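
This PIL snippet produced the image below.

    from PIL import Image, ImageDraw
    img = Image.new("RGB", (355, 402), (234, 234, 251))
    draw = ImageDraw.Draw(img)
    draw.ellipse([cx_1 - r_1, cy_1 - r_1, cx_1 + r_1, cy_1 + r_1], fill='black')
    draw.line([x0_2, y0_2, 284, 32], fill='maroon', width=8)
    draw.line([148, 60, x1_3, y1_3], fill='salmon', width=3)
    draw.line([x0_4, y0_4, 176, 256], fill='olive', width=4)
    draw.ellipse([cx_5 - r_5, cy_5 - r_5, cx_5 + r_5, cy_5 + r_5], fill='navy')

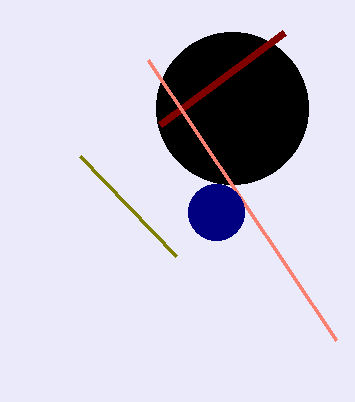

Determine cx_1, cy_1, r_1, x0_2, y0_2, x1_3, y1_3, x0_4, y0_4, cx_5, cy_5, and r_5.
cx_1 = 232, cy_1 = 108, r_1 = 76, x0_2 = 160, y0_2 = 124, x1_3 = 336, y1_3 = 340, x0_4 = 80, y0_4 = 156, cx_5 = 216, cy_5 = 212, r_5 = 28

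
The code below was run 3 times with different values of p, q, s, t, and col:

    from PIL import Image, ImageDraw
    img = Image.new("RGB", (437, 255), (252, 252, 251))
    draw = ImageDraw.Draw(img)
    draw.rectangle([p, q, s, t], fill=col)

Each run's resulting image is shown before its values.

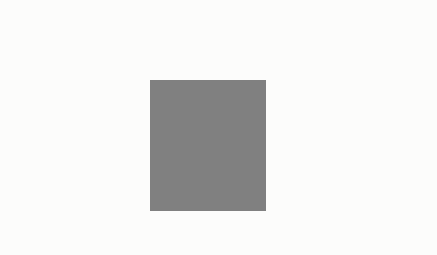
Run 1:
p = 150; q = 80; s = 265; t = 210; col = 'gray'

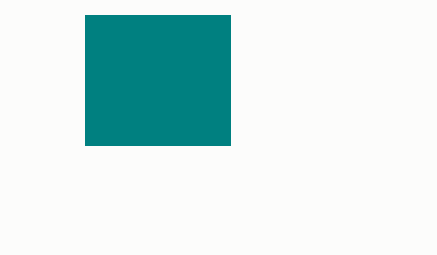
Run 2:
p = 85
q = 15
s = 230
t = 145
col = 'teal'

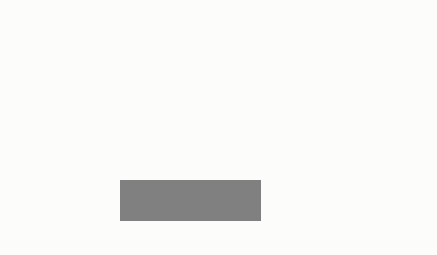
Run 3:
p = 120, q = 180, s = 260, t = 220, col = 'gray'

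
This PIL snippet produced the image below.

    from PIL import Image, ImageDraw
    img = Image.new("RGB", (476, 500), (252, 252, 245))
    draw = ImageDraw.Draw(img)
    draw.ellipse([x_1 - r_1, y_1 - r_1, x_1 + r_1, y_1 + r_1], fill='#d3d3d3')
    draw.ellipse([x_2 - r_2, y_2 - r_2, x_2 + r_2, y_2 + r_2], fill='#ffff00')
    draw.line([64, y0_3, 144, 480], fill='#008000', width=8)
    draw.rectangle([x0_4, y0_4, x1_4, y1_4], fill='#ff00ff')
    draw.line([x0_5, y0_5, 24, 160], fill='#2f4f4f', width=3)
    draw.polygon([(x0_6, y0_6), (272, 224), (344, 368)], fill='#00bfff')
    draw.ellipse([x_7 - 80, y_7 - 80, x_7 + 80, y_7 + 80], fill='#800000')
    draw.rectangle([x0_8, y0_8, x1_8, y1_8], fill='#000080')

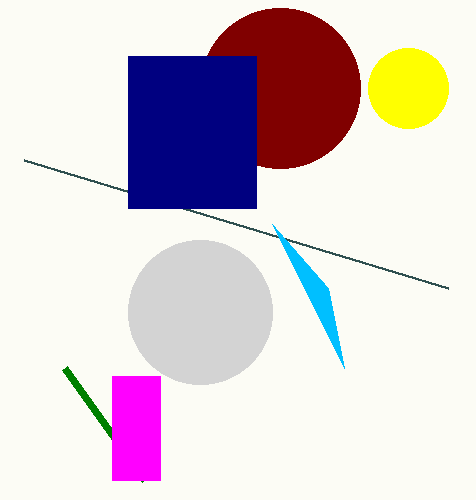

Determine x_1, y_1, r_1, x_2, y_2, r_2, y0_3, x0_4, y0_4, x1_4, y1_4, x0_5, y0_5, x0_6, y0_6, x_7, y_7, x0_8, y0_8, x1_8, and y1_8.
x_1 = 200; y_1 = 312; r_1 = 72; x_2 = 408; y_2 = 88; r_2 = 40; y0_3 = 368; x0_4 = 112; y0_4 = 376; x1_4 = 160; y1_4 = 480; x0_5 = 448; y0_5 = 288; x0_6 = 328; y0_6 = 288; x_7 = 280; y_7 = 88; x0_8 = 128; y0_8 = 56; x1_8 = 256; y1_8 = 208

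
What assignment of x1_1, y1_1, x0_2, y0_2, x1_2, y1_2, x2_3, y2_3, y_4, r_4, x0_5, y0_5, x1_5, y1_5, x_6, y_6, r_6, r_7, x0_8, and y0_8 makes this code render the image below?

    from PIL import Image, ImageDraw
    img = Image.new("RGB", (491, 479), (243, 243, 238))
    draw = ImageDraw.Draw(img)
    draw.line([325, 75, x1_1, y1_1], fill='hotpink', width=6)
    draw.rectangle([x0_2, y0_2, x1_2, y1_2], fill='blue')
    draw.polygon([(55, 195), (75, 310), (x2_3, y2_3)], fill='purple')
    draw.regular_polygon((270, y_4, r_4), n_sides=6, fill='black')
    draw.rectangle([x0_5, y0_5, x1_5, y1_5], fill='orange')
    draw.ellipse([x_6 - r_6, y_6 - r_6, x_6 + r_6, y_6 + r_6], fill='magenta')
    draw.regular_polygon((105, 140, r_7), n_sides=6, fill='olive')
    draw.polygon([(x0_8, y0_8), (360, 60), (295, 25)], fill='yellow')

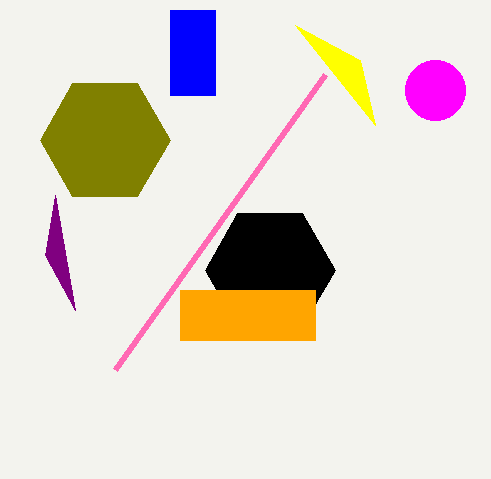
x1_1 = 115, y1_1 = 370, x0_2 = 170, y0_2 = 10, x1_2 = 215, y1_2 = 95, x2_3 = 45, y2_3 = 255, y_4 = 270, r_4 = 65, x0_5 = 180, y0_5 = 290, x1_5 = 315, y1_5 = 340, x_6 = 435, y_6 = 90, r_6 = 30, r_7 = 65, x0_8 = 375, y0_8 = 125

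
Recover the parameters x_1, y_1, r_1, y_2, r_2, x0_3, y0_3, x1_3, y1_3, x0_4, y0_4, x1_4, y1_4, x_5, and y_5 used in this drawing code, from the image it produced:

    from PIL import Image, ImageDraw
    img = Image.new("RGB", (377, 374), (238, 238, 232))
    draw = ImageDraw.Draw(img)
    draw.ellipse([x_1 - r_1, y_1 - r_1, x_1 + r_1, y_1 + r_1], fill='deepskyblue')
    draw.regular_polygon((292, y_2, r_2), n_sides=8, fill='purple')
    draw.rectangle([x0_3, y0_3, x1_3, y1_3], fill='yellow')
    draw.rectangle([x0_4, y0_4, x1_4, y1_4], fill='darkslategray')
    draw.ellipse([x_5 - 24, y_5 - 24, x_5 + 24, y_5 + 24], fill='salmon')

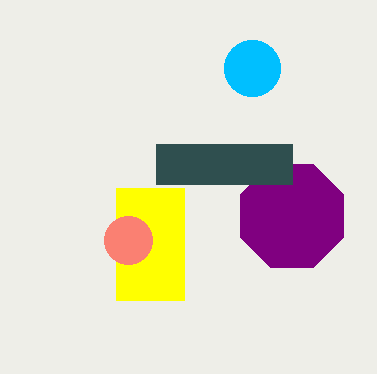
x_1 = 252
y_1 = 68
r_1 = 28
y_2 = 216
r_2 = 56
x0_3 = 116
y0_3 = 188
x1_3 = 184
y1_3 = 300
x0_4 = 156
y0_4 = 144
x1_4 = 292
y1_4 = 184
x_5 = 128
y_5 = 240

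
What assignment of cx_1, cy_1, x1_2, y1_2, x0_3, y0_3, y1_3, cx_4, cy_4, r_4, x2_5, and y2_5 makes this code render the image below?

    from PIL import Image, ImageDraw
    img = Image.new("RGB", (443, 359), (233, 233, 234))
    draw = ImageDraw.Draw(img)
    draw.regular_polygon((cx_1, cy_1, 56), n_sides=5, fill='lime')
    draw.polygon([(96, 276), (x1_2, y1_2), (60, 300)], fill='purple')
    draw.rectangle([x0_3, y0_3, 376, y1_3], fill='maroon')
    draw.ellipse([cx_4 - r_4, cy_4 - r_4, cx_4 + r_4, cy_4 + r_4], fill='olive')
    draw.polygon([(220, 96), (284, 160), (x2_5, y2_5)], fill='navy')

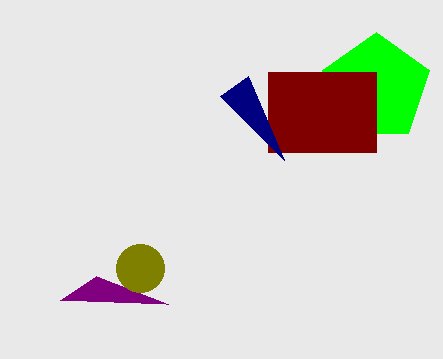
cx_1 = 376
cy_1 = 88
x1_2 = 168
y1_2 = 304
x0_3 = 268
y0_3 = 72
y1_3 = 152
cx_4 = 140
cy_4 = 268
r_4 = 24
x2_5 = 248
y2_5 = 76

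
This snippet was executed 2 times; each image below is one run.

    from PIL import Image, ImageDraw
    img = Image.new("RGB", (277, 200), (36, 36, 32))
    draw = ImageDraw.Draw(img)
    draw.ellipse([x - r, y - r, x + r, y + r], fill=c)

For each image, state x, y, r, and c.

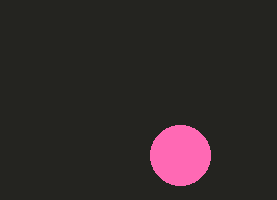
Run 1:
x = 180; y = 155; r = 30; c = 'hotpink'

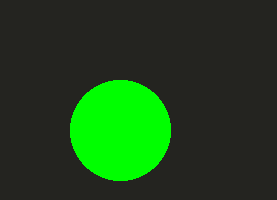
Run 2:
x = 120; y = 130; r = 50; c = 'lime'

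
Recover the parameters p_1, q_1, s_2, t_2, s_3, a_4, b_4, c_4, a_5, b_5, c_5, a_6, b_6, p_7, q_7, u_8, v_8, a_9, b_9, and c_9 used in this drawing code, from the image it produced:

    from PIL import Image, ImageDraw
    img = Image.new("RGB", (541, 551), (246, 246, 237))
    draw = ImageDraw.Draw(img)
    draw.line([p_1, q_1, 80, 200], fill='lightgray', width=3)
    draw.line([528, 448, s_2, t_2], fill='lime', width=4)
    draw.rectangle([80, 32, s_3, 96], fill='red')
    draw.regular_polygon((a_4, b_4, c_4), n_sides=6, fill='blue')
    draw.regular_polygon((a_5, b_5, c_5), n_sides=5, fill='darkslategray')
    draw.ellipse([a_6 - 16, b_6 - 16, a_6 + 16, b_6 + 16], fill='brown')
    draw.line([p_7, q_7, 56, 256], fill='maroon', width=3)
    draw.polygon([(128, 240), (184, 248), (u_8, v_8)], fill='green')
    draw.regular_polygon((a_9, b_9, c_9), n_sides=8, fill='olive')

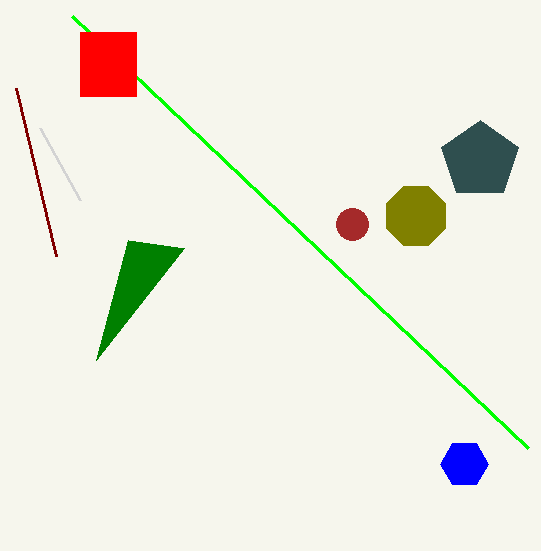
p_1 = 40; q_1 = 128; s_2 = 72; t_2 = 16; s_3 = 136; a_4 = 464; b_4 = 464; c_4 = 24; a_5 = 480; b_5 = 160; c_5 = 40; a_6 = 352; b_6 = 224; p_7 = 16; q_7 = 88; u_8 = 96; v_8 = 360; a_9 = 416; b_9 = 216; c_9 = 32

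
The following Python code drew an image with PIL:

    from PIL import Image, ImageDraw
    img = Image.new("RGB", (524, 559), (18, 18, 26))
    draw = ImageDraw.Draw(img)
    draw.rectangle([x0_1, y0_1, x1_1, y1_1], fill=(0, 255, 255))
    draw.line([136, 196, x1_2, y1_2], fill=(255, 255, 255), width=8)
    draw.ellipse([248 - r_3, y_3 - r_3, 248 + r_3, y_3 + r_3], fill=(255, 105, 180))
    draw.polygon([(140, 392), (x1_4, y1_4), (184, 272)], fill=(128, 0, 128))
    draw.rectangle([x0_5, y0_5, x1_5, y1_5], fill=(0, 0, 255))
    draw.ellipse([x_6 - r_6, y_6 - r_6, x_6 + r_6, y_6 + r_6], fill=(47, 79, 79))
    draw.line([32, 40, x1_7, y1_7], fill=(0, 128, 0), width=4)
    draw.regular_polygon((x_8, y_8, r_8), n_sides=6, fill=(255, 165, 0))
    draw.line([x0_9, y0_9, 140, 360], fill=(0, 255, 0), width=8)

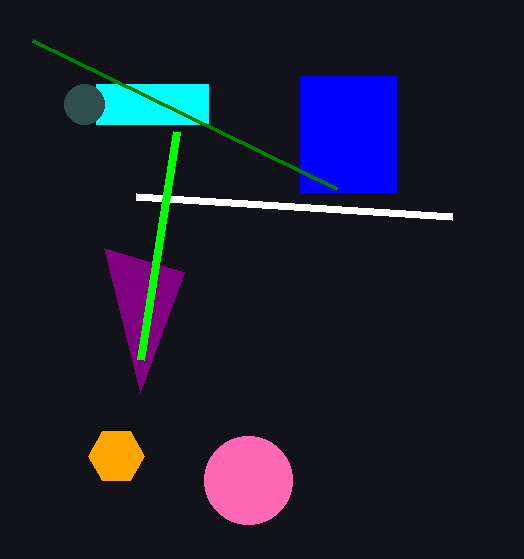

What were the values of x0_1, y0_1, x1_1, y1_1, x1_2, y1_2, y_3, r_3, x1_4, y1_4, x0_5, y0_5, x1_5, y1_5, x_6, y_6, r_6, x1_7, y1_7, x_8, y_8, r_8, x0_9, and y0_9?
x0_1 = 96, y0_1 = 84, x1_1 = 208, y1_1 = 124, x1_2 = 452, y1_2 = 216, y_3 = 480, r_3 = 44, x1_4 = 104, y1_4 = 248, x0_5 = 300, y0_5 = 76, x1_5 = 396, y1_5 = 192, x_6 = 84, y_6 = 104, r_6 = 20, x1_7 = 336, y1_7 = 188, x_8 = 116, y_8 = 456, r_8 = 28, x0_9 = 176, y0_9 = 132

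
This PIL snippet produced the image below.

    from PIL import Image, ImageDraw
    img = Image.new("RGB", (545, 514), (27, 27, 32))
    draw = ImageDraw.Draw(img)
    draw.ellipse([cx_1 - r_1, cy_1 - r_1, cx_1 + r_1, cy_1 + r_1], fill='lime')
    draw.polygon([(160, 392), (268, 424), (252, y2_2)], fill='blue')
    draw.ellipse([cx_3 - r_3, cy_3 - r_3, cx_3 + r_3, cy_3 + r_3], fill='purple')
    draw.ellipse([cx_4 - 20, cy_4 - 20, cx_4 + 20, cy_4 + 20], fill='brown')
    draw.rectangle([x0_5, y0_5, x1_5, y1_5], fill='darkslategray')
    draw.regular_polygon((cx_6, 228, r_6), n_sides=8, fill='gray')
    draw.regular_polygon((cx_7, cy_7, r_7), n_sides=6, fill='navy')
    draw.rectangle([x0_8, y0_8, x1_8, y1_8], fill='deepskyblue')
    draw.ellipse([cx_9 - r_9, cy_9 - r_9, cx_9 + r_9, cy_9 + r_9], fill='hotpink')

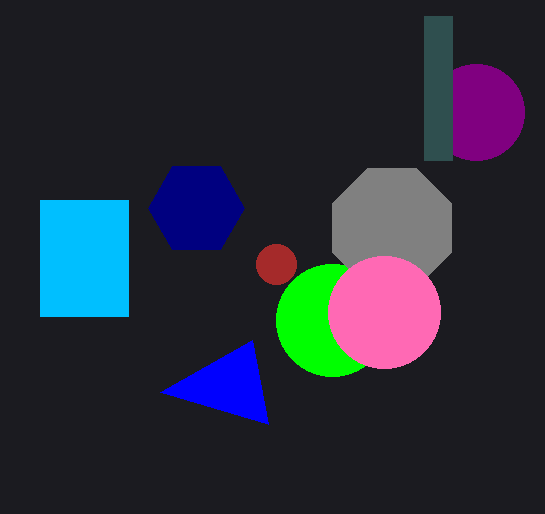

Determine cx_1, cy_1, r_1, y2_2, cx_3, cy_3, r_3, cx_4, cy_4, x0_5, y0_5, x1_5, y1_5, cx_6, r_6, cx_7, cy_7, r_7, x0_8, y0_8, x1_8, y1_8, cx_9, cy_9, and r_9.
cx_1 = 332
cy_1 = 320
r_1 = 56
y2_2 = 340
cx_3 = 476
cy_3 = 112
r_3 = 48
cx_4 = 276
cy_4 = 264
x0_5 = 424
y0_5 = 16
x1_5 = 452
y1_5 = 160
cx_6 = 392
r_6 = 64
cx_7 = 196
cy_7 = 208
r_7 = 48
x0_8 = 40
y0_8 = 200
x1_8 = 128
y1_8 = 316
cx_9 = 384
cy_9 = 312
r_9 = 56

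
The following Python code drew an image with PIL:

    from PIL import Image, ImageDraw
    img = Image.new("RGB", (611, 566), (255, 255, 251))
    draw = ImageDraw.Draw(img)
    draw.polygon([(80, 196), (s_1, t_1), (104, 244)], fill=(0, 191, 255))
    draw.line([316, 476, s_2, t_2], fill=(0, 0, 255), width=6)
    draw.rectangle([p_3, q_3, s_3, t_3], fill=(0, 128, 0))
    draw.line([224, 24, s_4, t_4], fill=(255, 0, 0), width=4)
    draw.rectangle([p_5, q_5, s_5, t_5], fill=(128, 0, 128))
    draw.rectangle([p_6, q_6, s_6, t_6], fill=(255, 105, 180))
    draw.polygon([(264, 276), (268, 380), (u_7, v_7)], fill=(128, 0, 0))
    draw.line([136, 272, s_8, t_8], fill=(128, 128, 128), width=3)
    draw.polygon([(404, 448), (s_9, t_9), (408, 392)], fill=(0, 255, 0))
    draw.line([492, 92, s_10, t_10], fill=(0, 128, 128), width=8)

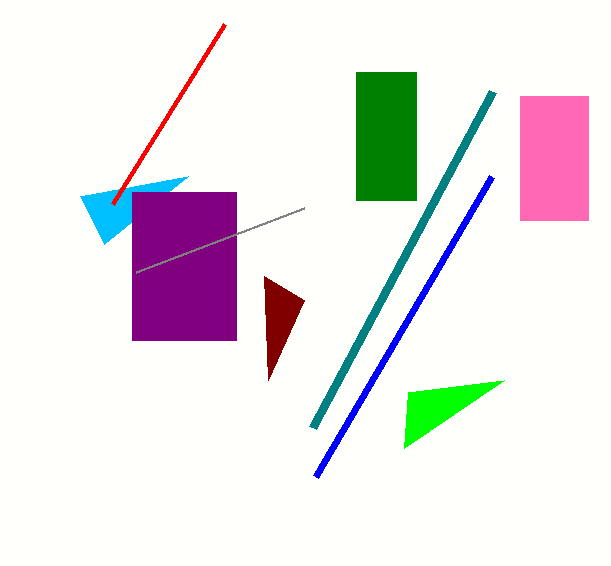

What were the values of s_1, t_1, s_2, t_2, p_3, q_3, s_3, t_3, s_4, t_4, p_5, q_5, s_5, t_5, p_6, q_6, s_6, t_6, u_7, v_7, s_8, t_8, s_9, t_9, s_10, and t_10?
s_1 = 188; t_1 = 176; s_2 = 492; t_2 = 176; p_3 = 356; q_3 = 72; s_3 = 416; t_3 = 200; s_4 = 112; t_4 = 204; p_5 = 132; q_5 = 192; s_5 = 236; t_5 = 340; p_6 = 520; q_6 = 96; s_6 = 588; t_6 = 220; u_7 = 304; v_7 = 300; s_8 = 304; t_8 = 208; s_9 = 504; t_9 = 380; s_10 = 312; t_10 = 428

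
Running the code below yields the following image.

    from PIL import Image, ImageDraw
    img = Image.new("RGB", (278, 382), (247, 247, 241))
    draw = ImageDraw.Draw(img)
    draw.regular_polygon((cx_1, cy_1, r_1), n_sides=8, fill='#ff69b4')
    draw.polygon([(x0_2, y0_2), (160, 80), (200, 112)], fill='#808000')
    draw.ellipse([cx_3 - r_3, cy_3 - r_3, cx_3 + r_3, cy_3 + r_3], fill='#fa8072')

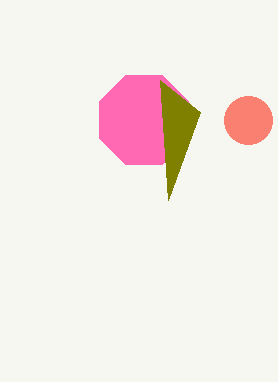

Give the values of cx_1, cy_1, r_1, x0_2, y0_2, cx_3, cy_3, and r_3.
cx_1 = 144
cy_1 = 120
r_1 = 48
x0_2 = 168
y0_2 = 200
cx_3 = 248
cy_3 = 120
r_3 = 24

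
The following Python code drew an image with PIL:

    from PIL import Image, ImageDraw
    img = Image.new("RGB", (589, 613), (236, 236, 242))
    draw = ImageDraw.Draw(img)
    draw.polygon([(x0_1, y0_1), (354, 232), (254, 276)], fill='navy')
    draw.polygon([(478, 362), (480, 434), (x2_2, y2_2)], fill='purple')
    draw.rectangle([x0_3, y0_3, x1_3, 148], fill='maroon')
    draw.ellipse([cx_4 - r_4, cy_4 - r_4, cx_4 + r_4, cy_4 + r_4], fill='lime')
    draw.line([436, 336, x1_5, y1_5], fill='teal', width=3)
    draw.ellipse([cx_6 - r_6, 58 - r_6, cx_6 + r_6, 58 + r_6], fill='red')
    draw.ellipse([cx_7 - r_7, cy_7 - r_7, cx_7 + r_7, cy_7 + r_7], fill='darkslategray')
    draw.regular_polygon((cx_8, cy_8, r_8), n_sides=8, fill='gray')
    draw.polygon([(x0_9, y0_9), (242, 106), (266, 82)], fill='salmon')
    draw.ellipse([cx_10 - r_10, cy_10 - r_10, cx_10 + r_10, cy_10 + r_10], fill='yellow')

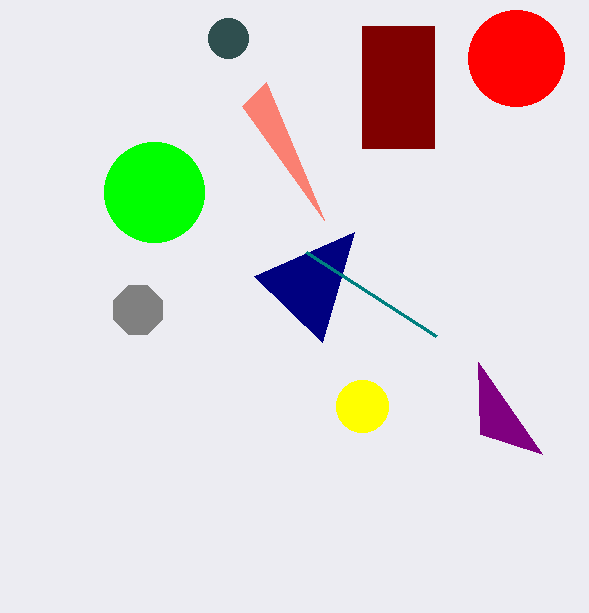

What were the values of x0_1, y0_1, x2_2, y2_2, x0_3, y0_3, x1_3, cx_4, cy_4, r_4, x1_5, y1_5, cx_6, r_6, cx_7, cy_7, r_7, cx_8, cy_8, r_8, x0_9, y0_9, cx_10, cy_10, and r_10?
x0_1 = 322
y0_1 = 342
x2_2 = 542
y2_2 = 454
x0_3 = 362
y0_3 = 26
x1_3 = 434
cx_4 = 154
cy_4 = 192
r_4 = 50
x1_5 = 306
y1_5 = 252
cx_6 = 516
r_6 = 48
cx_7 = 228
cy_7 = 38
r_7 = 20
cx_8 = 138
cy_8 = 310
r_8 = 26
x0_9 = 324
y0_9 = 220
cx_10 = 362
cy_10 = 406
r_10 = 26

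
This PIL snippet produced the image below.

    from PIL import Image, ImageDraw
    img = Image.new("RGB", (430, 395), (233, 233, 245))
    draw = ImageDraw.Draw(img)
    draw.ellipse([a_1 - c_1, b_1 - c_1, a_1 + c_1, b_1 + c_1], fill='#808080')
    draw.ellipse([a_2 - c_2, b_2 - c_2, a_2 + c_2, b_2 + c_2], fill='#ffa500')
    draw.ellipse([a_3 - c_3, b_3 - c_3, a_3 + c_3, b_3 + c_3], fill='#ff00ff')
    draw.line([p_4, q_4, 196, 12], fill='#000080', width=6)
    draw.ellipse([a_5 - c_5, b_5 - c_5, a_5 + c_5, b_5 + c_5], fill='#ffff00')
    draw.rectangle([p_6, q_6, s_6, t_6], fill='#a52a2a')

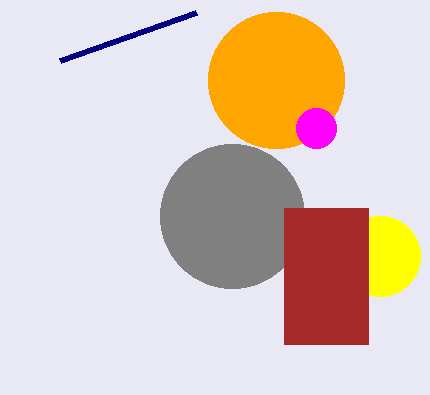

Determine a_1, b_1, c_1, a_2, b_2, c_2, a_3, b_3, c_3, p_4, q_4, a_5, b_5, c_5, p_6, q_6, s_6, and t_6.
a_1 = 232
b_1 = 216
c_1 = 72
a_2 = 276
b_2 = 80
c_2 = 68
a_3 = 316
b_3 = 128
c_3 = 20
p_4 = 60
q_4 = 60
a_5 = 380
b_5 = 256
c_5 = 40
p_6 = 284
q_6 = 208
s_6 = 368
t_6 = 344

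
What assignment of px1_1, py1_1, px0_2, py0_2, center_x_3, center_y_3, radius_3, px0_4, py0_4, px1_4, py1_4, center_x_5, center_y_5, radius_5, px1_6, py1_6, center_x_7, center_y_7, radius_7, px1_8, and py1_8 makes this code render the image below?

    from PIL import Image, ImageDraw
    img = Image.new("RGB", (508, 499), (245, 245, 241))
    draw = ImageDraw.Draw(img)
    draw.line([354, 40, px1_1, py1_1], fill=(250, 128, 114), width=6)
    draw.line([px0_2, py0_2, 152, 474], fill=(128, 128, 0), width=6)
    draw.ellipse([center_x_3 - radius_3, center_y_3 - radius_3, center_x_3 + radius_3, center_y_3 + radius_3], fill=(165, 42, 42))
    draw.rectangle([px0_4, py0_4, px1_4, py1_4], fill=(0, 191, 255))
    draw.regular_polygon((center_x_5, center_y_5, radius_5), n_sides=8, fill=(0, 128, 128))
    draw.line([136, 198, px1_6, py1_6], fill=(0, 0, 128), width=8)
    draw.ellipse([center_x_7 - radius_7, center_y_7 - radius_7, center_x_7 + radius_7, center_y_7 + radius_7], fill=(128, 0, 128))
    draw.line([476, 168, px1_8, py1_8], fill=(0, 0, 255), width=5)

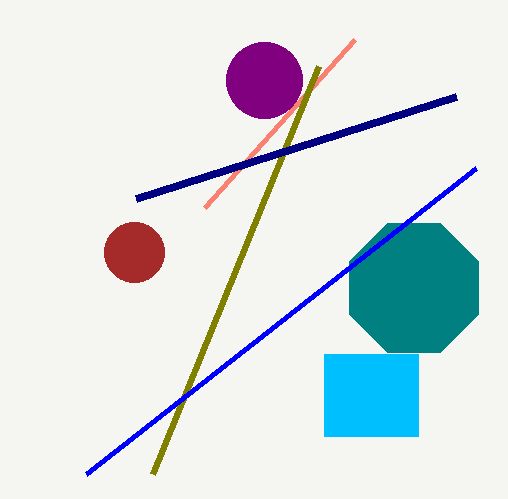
px1_1 = 204, py1_1 = 208, px0_2 = 318, py0_2 = 66, center_x_3 = 134, center_y_3 = 252, radius_3 = 30, px0_4 = 324, py0_4 = 354, px1_4 = 418, py1_4 = 436, center_x_5 = 414, center_y_5 = 288, radius_5 = 70, px1_6 = 456, py1_6 = 96, center_x_7 = 264, center_y_7 = 80, radius_7 = 38, px1_8 = 86, py1_8 = 474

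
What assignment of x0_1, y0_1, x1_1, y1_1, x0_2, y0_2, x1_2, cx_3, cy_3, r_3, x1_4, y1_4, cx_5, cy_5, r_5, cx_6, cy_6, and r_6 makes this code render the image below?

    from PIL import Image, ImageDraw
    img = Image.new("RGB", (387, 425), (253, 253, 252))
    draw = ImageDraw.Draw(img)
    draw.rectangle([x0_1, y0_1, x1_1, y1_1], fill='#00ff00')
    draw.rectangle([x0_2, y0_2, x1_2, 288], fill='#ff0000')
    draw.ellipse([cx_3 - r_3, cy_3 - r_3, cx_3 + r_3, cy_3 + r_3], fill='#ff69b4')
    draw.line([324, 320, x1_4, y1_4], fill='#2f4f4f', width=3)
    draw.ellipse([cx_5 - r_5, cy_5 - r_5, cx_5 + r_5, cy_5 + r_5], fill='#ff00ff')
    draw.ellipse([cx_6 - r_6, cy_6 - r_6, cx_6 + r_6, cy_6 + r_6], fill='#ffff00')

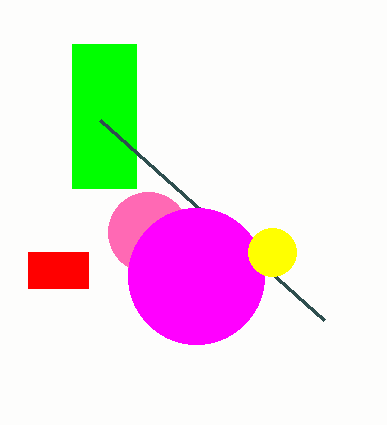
x0_1 = 72; y0_1 = 44; x1_1 = 136; y1_1 = 188; x0_2 = 28; y0_2 = 252; x1_2 = 88; cx_3 = 148; cy_3 = 232; r_3 = 40; x1_4 = 100; y1_4 = 120; cx_5 = 196; cy_5 = 276; r_5 = 68; cx_6 = 272; cy_6 = 252; r_6 = 24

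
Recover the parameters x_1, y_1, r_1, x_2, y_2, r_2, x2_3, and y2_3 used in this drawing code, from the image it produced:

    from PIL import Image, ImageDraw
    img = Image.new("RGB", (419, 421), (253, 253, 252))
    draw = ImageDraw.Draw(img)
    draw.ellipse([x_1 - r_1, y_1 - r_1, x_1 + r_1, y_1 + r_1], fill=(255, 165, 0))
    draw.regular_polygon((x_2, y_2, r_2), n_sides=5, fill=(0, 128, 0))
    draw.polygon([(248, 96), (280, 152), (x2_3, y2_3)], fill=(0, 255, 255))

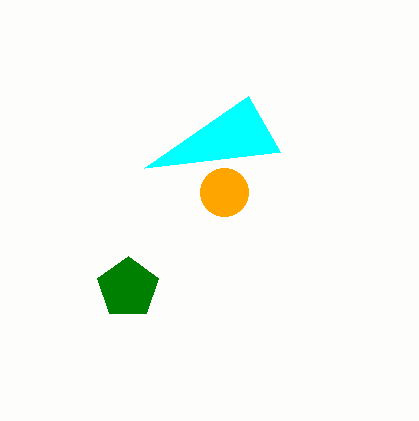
x_1 = 224
y_1 = 192
r_1 = 24
x_2 = 128
y_2 = 288
r_2 = 32
x2_3 = 144
y2_3 = 168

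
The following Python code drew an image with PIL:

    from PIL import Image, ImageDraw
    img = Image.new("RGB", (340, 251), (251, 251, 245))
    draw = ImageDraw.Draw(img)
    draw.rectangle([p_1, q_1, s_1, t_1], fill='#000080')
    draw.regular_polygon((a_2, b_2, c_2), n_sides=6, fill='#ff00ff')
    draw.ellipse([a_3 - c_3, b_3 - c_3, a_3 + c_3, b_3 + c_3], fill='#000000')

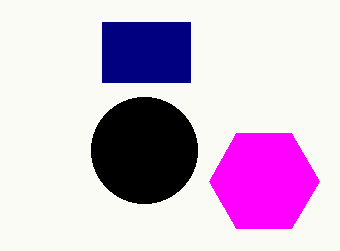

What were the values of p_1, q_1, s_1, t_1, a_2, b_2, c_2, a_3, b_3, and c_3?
p_1 = 102, q_1 = 22, s_1 = 190, t_1 = 82, a_2 = 264, b_2 = 181, c_2 = 55, a_3 = 144, b_3 = 150, c_3 = 53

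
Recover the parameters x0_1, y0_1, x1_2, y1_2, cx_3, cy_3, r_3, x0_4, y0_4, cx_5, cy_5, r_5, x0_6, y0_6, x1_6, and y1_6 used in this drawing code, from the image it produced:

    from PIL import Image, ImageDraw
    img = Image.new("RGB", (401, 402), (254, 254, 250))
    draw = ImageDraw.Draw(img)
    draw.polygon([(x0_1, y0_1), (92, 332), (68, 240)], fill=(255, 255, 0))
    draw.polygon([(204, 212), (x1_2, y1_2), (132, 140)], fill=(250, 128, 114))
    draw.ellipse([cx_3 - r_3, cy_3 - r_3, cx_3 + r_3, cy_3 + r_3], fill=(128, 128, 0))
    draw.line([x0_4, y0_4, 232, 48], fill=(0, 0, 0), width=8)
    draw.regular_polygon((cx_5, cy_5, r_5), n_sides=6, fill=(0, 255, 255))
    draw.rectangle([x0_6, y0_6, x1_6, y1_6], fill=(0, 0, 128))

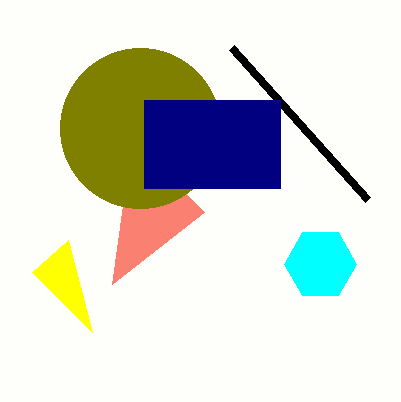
x0_1 = 32; y0_1 = 272; x1_2 = 112; y1_2 = 284; cx_3 = 140; cy_3 = 128; r_3 = 80; x0_4 = 368; y0_4 = 200; cx_5 = 320; cy_5 = 264; r_5 = 36; x0_6 = 144; y0_6 = 100; x1_6 = 280; y1_6 = 188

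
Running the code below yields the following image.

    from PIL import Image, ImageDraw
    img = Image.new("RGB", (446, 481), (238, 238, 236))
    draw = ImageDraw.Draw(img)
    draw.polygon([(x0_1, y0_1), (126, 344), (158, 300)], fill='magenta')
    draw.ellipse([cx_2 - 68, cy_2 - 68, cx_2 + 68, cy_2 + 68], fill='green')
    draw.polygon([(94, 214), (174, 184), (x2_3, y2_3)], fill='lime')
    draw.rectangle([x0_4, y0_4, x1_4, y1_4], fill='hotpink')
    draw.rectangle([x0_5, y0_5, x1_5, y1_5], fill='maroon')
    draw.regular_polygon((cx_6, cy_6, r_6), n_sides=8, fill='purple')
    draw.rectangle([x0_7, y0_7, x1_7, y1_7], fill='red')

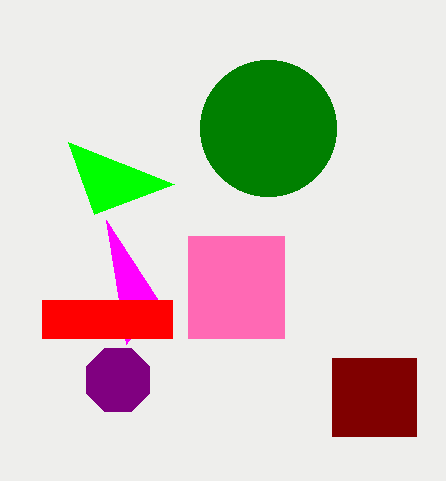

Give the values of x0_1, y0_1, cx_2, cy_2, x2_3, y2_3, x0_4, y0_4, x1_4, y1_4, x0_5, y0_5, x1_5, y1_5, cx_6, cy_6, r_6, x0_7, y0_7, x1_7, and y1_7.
x0_1 = 106, y0_1 = 220, cx_2 = 268, cy_2 = 128, x2_3 = 68, y2_3 = 142, x0_4 = 188, y0_4 = 236, x1_4 = 284, y1_4 = 338, x0_5 = 332, y0_5 = 358, x1_5 = 416, y1_5 = 436, cx_6 = 118, cy_6 = 380, r_6 = 34, x0_7 = 42, y0_7 = 300, x1_7 = 172, y1_7 = 338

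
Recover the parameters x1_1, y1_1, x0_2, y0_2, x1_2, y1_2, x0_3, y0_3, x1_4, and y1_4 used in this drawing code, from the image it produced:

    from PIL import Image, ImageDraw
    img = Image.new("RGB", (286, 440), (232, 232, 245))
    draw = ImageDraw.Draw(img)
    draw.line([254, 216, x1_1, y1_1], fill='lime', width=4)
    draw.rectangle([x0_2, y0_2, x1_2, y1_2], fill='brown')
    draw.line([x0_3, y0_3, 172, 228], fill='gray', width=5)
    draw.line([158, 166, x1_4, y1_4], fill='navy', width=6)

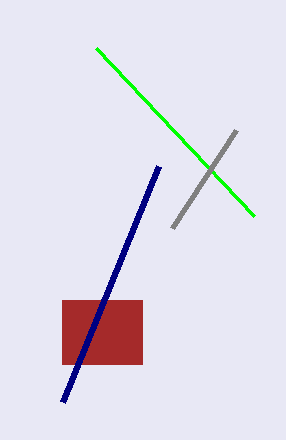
x1_1 = 96, y1_1 = 48, x0_2 = 62, y0_2 = 300, x1_2 = 142, y1_2 = 364, x0_3 = 236, y0_3 = 130, x1_4 = 62, y1_4 = 402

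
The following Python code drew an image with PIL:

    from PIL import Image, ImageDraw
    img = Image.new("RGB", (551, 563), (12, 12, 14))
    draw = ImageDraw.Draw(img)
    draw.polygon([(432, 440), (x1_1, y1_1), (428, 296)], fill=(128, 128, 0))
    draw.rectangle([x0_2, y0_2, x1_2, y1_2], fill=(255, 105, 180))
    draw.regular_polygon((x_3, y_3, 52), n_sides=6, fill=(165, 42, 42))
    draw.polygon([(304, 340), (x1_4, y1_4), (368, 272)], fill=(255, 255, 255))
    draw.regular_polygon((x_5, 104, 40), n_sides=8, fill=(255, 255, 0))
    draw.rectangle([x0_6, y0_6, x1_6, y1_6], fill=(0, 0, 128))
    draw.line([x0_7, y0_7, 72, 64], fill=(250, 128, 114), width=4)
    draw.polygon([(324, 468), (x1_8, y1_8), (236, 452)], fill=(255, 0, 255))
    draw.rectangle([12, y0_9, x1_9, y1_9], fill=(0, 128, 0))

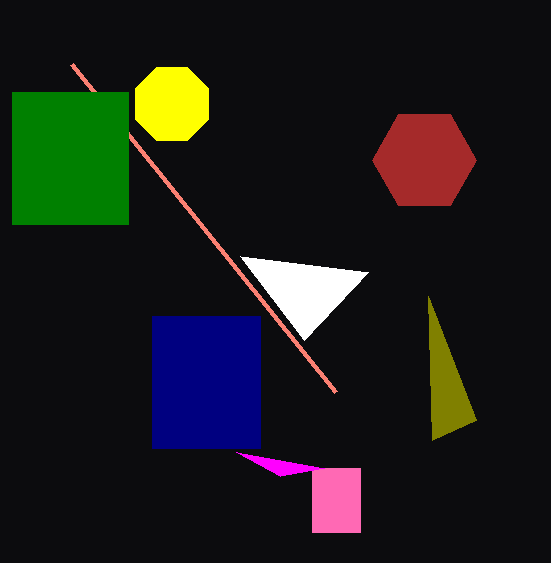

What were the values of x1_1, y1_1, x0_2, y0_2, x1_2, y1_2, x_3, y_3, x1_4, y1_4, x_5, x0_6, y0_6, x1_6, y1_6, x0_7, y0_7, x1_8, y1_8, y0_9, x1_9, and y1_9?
x1_1 = 476
y1_1 = 420
x0_2 = 312
y0_2 = 468
x1_2 = 360
y1_2 = 532
x_3 = 424
y_3 = 160
x1_4 = 240
y1_4 = 256
x_5 = 172
x0_6 = 152
y0_6 = 316
x1_6 = 260
y1_6 = 448
x0_7 = 336
y0_7 = 392
x1_8 = 280
y1_8 = 476
y0_9 = 92
x1_9 = 128
y1_9 = 224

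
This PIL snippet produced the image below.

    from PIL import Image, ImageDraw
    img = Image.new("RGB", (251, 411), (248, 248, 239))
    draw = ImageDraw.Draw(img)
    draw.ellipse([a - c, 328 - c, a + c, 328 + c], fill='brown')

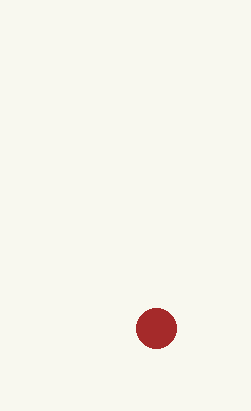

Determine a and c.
a = 156, c = 20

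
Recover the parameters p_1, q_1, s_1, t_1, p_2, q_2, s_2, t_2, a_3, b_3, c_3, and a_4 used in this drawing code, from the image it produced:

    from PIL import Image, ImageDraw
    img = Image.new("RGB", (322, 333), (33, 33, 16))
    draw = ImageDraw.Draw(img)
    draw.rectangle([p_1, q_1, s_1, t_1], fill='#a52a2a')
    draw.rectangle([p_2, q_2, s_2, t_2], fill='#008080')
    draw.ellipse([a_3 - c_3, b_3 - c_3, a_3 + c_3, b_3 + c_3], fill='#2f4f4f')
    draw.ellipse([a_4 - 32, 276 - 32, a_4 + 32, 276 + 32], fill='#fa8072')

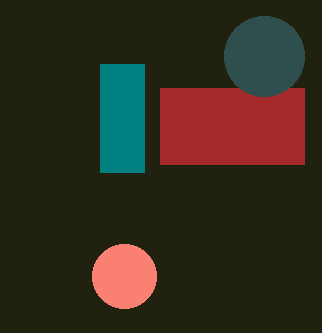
p_1 = 160; q_1 = 88; s_1 = 304; t_1 = 164; p_2 = 100; q_2 = 64; s_2 = 144; t_2 = 172; a_3 = 264; b_3 = 56; c_3 = 40; a_4 = 124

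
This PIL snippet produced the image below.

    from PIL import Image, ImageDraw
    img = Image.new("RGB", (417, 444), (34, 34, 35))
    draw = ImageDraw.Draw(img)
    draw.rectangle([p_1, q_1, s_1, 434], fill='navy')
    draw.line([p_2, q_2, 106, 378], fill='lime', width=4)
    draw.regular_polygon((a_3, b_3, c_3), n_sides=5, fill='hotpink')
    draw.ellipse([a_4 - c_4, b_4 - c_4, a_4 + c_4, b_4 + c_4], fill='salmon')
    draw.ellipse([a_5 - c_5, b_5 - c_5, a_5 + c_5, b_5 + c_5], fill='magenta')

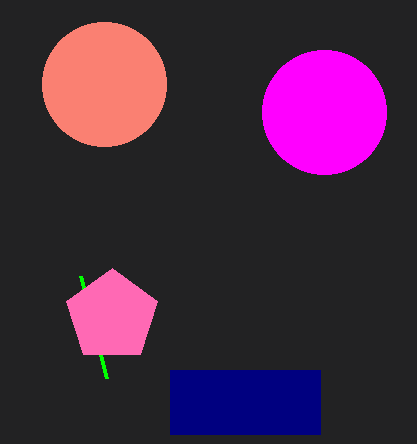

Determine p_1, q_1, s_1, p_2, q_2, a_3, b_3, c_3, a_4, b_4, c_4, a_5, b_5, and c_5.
p_1 = 170; q_1 = 370; s_1 = 320; p_2 = 80; q_2 = 276; a_3 = 112; b_3 = 316; c_3 = 48; a_4 = 104; b_4 = 84; c_4 = 62; a_5 = 324; b_5 = 112; c_5 = 62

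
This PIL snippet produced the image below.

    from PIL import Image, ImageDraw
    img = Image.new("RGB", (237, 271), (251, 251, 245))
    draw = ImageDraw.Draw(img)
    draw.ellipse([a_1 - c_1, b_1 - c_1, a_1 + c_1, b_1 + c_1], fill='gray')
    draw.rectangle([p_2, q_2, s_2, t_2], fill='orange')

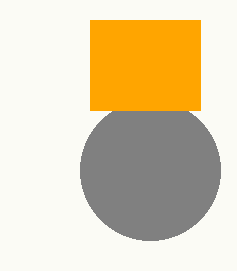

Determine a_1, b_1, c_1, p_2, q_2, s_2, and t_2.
a_1 = 150
b_1 = 170
c_1 = 70
p_2 = 90
q_2 = 20
s_2 = 200
t_2 = 110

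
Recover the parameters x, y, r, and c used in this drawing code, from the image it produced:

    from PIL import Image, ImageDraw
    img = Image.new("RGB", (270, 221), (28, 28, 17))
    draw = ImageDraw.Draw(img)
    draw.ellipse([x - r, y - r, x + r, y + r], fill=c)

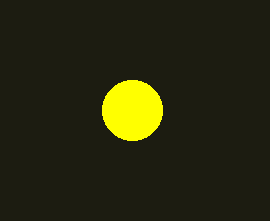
x = 132; y = 110; r = 30; c = 'yellow'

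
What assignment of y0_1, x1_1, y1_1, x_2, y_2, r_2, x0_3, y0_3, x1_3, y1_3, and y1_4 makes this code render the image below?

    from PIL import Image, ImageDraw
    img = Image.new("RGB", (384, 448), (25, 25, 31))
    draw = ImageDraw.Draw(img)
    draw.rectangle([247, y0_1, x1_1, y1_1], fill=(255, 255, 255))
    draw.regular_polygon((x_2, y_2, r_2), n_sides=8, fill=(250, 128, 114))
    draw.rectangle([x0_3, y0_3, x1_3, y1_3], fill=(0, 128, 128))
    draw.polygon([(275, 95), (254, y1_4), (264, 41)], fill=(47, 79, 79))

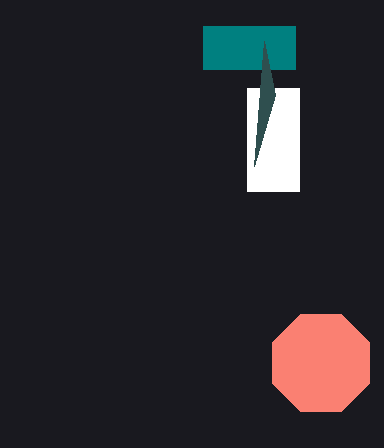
y0_1 = 88; x1_1 = 299; y1_1 = 191; x_2 = 321; y_2 = 363; r_2 = 53; x0_3 = 203; y0_3 = 26; x1_3 = 295; y1_3 = 69; y1_4 = 166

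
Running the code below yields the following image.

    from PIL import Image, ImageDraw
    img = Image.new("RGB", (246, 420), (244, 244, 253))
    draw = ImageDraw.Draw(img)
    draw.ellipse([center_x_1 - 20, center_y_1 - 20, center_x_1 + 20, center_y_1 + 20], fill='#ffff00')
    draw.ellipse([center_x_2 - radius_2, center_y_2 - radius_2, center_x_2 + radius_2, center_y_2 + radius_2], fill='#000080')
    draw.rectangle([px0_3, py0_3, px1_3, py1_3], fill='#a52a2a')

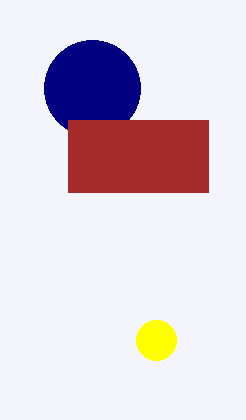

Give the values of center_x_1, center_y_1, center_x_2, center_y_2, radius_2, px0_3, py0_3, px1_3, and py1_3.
center_x_1 = 156, center_y_1 = 340, center_x_2 = 92, center_y_2 = 88, radius_2 = 48, px0_3 = 68, py0_3 = 120, px1_3 = 208, py1_3 = 192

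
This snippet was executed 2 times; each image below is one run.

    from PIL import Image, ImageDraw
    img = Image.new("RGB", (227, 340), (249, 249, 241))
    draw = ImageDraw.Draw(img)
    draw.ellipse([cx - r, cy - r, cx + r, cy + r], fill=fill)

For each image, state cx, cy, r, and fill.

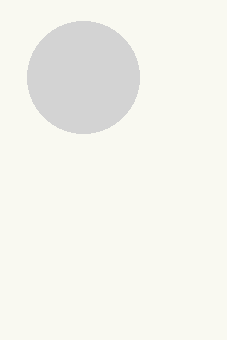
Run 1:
cx = 83; cy = 77; r = 56; fill = 'lightgray'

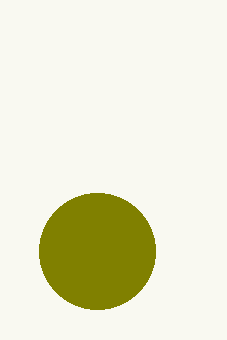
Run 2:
cx = 97; cy = 251; r = 58; fill = 'olive'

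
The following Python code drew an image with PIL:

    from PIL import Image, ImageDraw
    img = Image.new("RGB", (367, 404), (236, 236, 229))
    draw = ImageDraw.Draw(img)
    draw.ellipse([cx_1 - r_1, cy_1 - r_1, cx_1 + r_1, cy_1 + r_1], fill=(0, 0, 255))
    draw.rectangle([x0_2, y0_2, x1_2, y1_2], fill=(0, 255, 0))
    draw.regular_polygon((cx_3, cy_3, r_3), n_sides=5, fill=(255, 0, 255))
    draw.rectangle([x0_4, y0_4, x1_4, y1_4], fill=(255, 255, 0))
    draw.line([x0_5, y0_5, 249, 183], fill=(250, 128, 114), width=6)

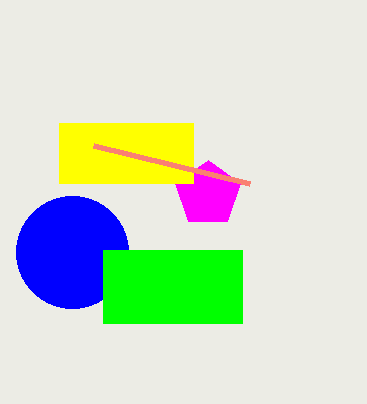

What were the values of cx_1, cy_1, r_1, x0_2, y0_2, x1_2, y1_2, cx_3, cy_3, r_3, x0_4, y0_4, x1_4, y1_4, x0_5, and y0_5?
cx_1 = 72; cy_1 = 252; r_1 = 56; x0_2 = 103; y0_2 = 250; x1_2 = 242; y1_2 = 323; cx_3 = 208; cy_3 = 194; r_3 = 34; x0_4 = 59; y0_4 = 123; x1_4 = 193; y1_4 = 183; x0_5 = 93; y0_5 = 145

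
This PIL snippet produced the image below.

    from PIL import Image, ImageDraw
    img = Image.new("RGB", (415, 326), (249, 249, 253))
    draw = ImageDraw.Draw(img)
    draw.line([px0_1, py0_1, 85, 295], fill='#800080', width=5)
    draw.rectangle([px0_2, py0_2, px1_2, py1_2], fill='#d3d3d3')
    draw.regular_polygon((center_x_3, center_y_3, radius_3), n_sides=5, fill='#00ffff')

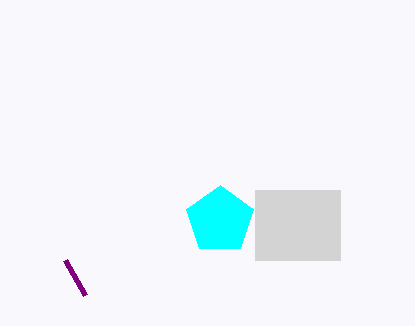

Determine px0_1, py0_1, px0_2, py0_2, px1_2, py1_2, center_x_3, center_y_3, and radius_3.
px0_1 = 65
py0_1 = 260
px0_2 = 255
py0_2 = 190
px1_2 = 340
py1_2 = 260
center_x_3 = 220
center_y_3 = 220
radius_3 = 35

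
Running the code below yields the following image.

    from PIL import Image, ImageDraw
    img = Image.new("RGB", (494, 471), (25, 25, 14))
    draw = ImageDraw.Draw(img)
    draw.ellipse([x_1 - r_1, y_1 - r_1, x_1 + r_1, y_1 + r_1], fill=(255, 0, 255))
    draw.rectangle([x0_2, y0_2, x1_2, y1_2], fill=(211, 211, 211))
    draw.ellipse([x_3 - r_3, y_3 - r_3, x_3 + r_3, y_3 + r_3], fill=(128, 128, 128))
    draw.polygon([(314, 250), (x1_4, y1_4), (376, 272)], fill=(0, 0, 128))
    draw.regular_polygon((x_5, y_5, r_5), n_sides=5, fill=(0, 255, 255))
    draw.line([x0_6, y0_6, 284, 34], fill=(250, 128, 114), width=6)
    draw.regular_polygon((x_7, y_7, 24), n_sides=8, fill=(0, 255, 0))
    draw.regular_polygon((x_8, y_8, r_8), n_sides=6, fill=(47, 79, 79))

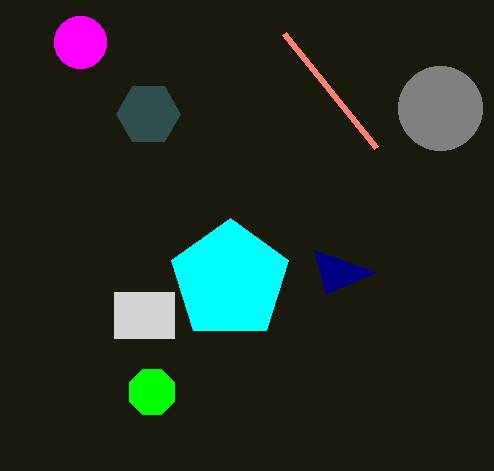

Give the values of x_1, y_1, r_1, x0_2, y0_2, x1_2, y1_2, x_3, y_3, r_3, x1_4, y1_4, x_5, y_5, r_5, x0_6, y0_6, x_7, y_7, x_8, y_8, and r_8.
x_1 = 80; y_1 = 42; r_1 = 26; x0_2 = 114; y0_2 = 292; x1_2 = 174; y1_2 = 338; x_3 = 440; y_3 = 108; r_3 = 42; x1_4 = 326; y1_4 = 294; x_5 = 230; y_5 = 280; r_5 = 62; x0_6 = 376; y0_6 = 148; x_7 = 152; y_7 = 392; x_8 = 148; y_8 = 114; r_8 = 32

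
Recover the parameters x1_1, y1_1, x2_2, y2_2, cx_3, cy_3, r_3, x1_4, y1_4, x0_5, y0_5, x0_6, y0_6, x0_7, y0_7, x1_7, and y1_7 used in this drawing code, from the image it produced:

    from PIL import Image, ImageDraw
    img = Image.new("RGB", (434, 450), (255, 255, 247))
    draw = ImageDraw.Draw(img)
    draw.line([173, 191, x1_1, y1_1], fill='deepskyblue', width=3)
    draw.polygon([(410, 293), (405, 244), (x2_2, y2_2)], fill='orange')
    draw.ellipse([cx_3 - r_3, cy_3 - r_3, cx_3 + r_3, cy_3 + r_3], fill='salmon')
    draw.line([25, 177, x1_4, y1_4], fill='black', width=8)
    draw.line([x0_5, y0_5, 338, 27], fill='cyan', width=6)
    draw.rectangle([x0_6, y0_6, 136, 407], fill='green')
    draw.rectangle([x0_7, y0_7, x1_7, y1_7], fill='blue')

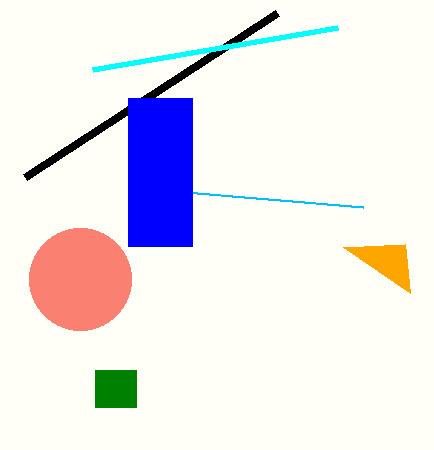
x1_1 = 363; y1_1 = 207; x2_2 = 343; y2_2 = 247; cx_3 = 80; cy_3 = 279; r_3 = 51; x1_4 = 277; y1_4 = 13; x0_5 = 93; y0_5 = 69; x0_6 = 95; y0_6 = 370; x0_7 = 128; y0_7 = 98; x1_7 = 192; y1_7 = 246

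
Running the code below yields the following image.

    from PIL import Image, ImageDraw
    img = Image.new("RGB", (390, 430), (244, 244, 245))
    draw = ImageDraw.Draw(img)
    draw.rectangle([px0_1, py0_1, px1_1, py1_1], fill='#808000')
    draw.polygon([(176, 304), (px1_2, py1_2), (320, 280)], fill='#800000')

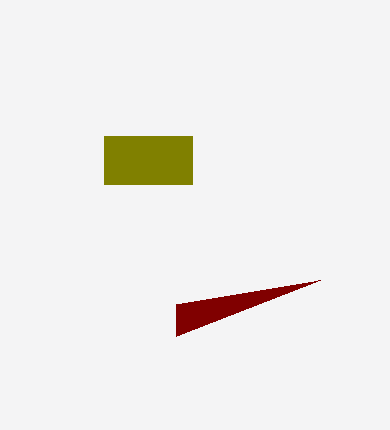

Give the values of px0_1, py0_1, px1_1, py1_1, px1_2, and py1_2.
px0_1 = 104
py0_1 = 136
px1_1 = 192
py1_1 = 184
px1_2 = 176
py1_2 = 336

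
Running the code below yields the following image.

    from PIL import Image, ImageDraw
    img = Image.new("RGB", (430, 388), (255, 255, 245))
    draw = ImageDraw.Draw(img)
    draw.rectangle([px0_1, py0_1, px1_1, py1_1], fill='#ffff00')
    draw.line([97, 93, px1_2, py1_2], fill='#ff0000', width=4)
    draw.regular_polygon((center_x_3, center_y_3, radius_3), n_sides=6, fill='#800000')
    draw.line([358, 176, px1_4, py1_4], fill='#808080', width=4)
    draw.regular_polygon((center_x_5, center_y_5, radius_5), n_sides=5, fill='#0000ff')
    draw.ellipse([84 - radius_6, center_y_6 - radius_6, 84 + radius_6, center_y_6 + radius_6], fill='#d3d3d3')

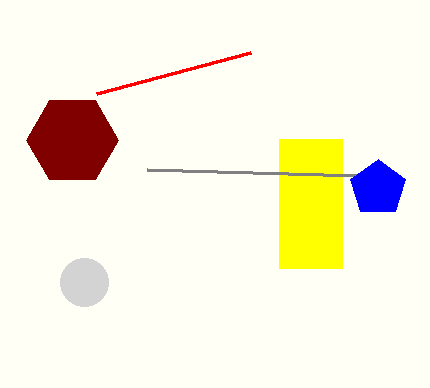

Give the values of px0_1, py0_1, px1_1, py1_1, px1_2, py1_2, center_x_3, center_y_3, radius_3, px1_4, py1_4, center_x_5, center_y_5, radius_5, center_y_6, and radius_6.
px0_1 = 279
py0_1 = 139
px1_1 = 342
py1_1 = 268
px1_2 = 251
py1_2 = 52
center_x_3 = 72
center_y_3 = 140
radius_3 = 46
px1_4 = 147
py1_4 = 170
center_x_5 = 378
center_y_5 = 188
radius_5 = 29
center_y_6 = 282
radius_6 = 24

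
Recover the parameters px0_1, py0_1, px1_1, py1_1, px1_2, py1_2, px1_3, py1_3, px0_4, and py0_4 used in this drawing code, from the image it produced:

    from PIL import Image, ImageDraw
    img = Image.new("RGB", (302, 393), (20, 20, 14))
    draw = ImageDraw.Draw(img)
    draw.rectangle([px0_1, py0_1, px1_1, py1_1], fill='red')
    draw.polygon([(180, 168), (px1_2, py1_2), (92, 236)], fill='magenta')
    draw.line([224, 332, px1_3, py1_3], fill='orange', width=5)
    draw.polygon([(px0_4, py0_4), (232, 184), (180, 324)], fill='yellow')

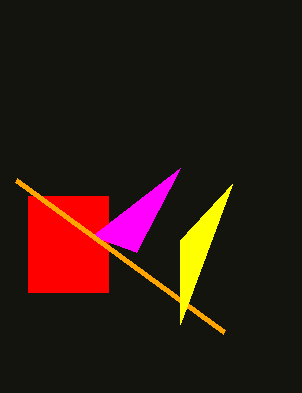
px0_1 = 28; py0_1 = 196; px1_1 = 108; py1_1 = 292; px1_2 = 136; py1_2 = 252; px1_3 = 16; py1_3 = 180; px0_4 = 180; py0_4 = 240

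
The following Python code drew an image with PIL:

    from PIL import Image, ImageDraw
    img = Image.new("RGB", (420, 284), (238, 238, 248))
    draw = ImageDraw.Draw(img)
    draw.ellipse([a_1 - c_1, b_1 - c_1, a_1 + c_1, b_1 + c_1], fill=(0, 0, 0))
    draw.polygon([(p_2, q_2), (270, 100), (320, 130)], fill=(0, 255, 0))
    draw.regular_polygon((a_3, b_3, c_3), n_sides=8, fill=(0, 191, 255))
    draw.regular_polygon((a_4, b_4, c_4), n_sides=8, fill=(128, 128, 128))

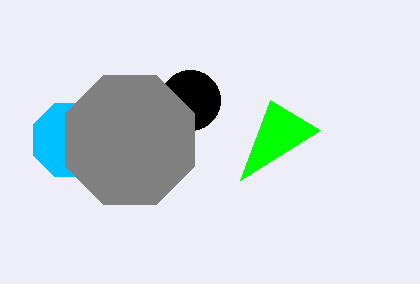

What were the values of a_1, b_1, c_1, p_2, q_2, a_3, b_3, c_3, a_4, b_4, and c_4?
a_1 = 190, b_1 = 100, c_1 = 30, p_2 = 240, q_2 = 180, a_3 = 70, b_3 = 140, c_3 = 40, a_4 = 130, b_4 = 140, c_4 = 70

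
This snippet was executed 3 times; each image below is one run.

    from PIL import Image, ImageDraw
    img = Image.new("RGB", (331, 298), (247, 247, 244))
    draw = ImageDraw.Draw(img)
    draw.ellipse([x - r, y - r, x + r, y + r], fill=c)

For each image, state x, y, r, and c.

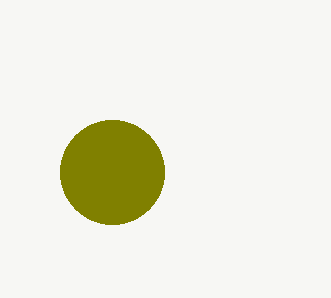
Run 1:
x = 112, y = 172, r = 52, c = 'olive'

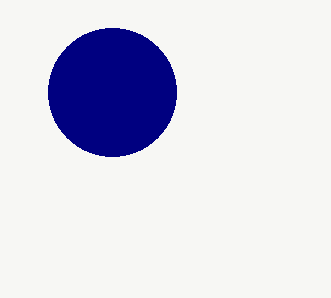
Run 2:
x = 112; y = 92; r = 64; c = 'navy'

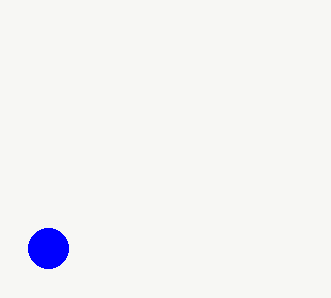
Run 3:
x = 48
y = 248
r = 20
c = 'blue'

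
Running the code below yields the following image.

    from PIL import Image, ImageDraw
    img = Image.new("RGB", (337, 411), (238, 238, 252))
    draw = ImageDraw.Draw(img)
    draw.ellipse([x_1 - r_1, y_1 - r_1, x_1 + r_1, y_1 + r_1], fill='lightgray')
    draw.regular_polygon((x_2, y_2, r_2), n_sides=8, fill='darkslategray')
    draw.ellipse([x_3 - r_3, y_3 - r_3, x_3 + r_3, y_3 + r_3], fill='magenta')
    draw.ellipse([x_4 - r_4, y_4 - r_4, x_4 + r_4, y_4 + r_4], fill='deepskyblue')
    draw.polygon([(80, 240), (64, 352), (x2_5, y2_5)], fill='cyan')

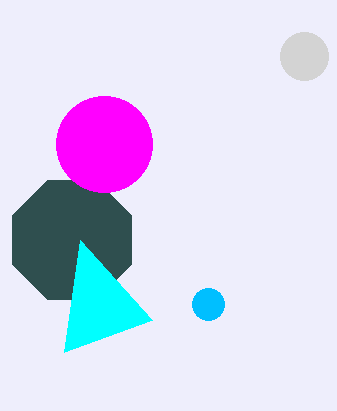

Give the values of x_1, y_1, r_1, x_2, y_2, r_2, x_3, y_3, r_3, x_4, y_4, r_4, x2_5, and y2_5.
x_1 = 304
y_1 = 56
r_1 = 24
x_2 = 72
y_2 = 240
r_2 = 64
x_3 = 104
y_3 = 144
r_3 = 48
x_4 = 208
y_4 = 304
r_4 = 16
x2_5 = 152
y2_5 = 320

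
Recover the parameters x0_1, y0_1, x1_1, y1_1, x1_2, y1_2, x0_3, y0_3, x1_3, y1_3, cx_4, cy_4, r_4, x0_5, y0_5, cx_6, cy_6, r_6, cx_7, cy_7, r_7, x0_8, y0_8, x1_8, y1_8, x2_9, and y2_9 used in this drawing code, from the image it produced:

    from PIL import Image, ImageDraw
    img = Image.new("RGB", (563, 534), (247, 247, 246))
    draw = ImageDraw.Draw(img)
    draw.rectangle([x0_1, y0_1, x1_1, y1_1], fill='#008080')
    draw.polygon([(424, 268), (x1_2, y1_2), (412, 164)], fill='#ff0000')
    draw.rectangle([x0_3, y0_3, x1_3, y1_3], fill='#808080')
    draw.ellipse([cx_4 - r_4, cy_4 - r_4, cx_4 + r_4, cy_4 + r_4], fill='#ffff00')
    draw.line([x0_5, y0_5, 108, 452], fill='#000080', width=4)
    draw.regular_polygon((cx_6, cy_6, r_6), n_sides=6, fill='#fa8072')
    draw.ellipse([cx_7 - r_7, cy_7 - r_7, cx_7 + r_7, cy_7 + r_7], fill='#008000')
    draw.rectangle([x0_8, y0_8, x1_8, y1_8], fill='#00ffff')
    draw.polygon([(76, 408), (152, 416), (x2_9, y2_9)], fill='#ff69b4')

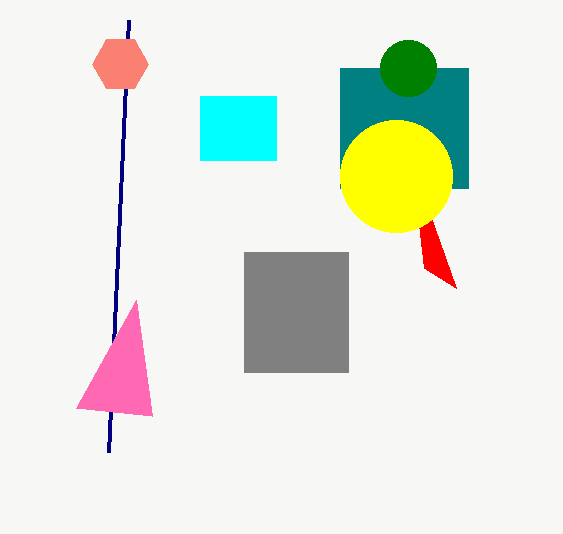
x0_1 = 340; y0_1 = 68; x1_1 = 468; y1_1 = 188; x1_2 = 456; y1_2 = 288; x0_3 = 244; y0_3 = 252; x1_3 = 348; y1_3 = 372; cx_4 = 396; cy_4 = 176; r_4 = 56; x0_5 = 128; y0_5 = 20; cx_6 = 120; cy_6 = 64; r_6 = 28; cx_7 = 408; cy_7 = 68; r_7 = 28; x0_8 = 200; y0_8 = 96; x1_8 = 276; y1_8 = 160; x2_9 = 136; y2_9 = 300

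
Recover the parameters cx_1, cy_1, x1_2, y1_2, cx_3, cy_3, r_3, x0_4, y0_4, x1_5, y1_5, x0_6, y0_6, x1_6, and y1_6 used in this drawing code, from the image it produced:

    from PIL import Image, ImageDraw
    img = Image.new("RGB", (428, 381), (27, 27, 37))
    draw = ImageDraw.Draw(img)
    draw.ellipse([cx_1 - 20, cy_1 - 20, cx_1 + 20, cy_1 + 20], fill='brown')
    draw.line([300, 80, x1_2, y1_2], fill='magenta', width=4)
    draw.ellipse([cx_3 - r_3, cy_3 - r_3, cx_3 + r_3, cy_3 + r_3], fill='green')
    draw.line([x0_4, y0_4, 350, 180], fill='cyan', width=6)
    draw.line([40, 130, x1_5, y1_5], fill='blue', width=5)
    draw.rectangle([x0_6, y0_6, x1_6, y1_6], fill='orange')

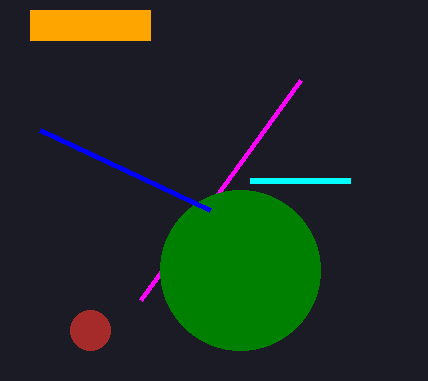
cx_1 = 90
cy_1 = 330
x1_2 = 140
y1_2 = 300
cx_3 = 240
cy_3 = 270
r_3 = 80
x0_4 = 250
y0_4 = 180
x1_5 = 210
y1_5 = 210
x0_6 = 30
y0_6 = 10
x1_6 = 150
y1_6 = 40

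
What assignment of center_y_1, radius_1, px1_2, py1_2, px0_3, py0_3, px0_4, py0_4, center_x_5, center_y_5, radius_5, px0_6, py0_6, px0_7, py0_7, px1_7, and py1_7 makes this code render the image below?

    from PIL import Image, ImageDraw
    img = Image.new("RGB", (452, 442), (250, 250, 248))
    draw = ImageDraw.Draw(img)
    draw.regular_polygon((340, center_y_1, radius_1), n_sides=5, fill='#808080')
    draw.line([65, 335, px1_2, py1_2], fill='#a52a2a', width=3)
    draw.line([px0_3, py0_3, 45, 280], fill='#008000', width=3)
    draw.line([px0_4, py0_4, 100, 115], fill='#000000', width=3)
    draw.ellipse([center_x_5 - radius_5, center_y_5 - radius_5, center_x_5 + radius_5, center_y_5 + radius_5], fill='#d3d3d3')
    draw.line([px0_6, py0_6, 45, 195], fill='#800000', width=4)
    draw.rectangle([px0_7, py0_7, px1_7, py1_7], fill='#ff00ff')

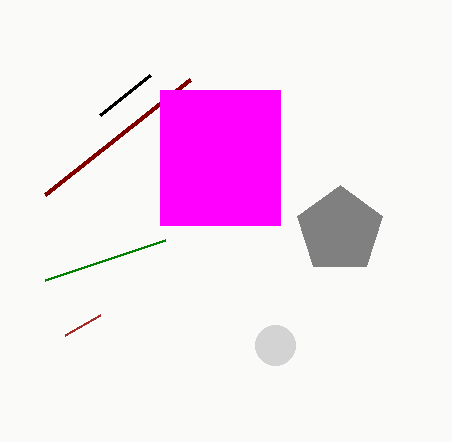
center_y_1 = 230, radius_1 = 45, px1_2 = 100, py1_2 = 315, px0_3 = 165, py0_3 = 240, px0_4 = 150, py0_4 = 75, center_x_5 = 275, center_y_5 = 345, radius_5 = 20, px0_6 = 190, py0_6 = 80, px0_7 = 160, py0_7 = 90, px1_7 = 280, py1_7 = 225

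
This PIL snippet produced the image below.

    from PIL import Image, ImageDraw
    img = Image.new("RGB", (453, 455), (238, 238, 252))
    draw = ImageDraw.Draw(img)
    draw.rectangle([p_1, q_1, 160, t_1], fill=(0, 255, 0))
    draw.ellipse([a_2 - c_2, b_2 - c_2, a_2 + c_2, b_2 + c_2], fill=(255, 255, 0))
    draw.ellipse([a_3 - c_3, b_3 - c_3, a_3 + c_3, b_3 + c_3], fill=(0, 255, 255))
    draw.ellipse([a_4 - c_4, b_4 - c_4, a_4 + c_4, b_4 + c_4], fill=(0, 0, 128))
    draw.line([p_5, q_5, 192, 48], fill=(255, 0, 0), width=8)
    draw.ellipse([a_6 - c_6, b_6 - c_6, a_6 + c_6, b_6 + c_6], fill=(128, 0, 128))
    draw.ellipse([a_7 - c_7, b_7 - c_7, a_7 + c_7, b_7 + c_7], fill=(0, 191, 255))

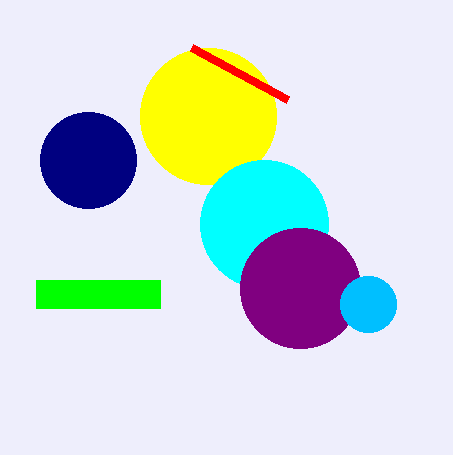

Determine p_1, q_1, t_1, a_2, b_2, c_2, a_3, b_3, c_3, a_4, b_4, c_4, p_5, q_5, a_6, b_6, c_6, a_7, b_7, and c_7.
p_1 = 36; q_1 = 280; t_1 = 308; a_2 = 208; b_2 = 116; c_2 = 68; a_3 = 264; b_3 = 224; c_3 = 64; a_4 = 88; b_4 = 160; c_4 = 48; p_5 = 288; q_5 = 100; a_6 = 300; b_6 = 288; c_6 = 60; a_7 = 368; b_7 = 304; c_7 = 28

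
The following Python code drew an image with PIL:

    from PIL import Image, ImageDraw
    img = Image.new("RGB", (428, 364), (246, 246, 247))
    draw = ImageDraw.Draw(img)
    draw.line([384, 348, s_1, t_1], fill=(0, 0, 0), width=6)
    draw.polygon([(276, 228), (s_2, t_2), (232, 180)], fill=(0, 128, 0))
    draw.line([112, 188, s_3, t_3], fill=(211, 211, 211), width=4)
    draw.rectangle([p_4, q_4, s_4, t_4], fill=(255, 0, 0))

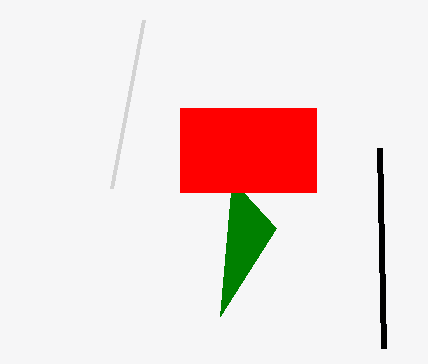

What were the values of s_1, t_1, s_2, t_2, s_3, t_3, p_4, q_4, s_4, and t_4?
s_1 = 380; t_1 = 148; s_2 = 220; t_2 = 316; s_3 = 144; t_3 = 20; p_4 = 180; q_4 = 108; s_4 = 316; t_4 = 192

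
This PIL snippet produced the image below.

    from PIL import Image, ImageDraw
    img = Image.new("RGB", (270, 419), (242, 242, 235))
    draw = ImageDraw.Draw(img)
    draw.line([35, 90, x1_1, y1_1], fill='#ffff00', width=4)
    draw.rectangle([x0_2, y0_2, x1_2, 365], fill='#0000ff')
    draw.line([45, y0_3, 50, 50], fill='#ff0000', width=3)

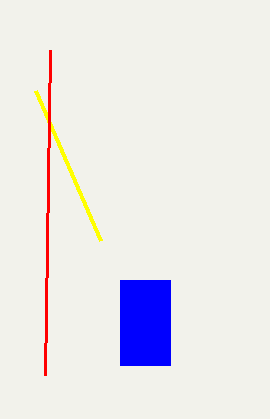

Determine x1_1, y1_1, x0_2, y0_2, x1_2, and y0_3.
x1_1 = 100
y1_1 = 240
x0_2 = 120
y0_2 = 280
x1_2 = 170
y0_3 = 375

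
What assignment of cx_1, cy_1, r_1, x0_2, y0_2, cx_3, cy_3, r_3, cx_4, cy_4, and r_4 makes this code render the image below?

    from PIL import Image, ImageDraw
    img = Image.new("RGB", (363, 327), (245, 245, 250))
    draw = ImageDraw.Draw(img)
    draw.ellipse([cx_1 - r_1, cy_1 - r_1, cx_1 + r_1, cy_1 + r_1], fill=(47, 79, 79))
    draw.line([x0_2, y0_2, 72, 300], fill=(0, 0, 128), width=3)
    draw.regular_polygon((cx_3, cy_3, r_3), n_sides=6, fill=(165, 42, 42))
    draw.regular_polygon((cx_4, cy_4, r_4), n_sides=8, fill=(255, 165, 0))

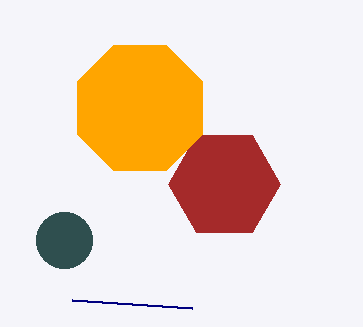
cx_1 = 64, cy_1 = 240, r_1 = 28, x0_2 = 192, y0_2 = 308, cx_3 = 224, cy_3 = 184, r_3 = 56, cx_4 = 140, cy_4 = 108, r_4 = 68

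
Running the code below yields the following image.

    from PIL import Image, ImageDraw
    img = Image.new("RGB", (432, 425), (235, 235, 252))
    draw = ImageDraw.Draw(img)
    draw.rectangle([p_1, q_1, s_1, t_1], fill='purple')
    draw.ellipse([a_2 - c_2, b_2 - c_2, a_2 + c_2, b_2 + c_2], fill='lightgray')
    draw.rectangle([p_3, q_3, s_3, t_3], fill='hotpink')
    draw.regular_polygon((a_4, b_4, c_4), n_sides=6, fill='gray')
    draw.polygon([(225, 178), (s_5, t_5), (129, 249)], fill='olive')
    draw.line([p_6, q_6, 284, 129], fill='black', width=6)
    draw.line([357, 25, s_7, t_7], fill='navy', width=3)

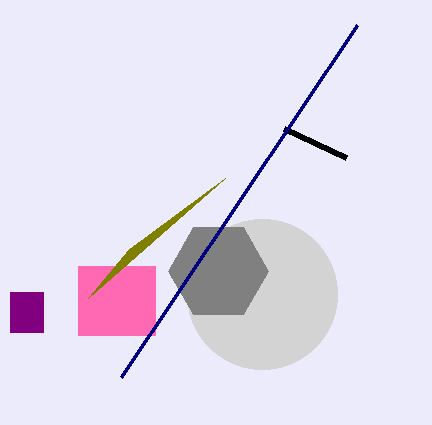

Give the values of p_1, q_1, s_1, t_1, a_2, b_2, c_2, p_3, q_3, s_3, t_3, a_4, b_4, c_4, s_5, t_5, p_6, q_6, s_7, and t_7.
p_1 = 10, q_1 = 292, s_1 = 43, t_1 = 332, a_2 = 262, b_2 = 294, c_2 = 75, p_3 = 78, q_3 = 266, s_3 = 155, t_3 = 335, a_4 = 218, b_4 = 271, c_4 = 50, s_5 = 88, t_5 = 298, p_6 = 346, q_6 = 158, s_7 = 121, t_7 = 377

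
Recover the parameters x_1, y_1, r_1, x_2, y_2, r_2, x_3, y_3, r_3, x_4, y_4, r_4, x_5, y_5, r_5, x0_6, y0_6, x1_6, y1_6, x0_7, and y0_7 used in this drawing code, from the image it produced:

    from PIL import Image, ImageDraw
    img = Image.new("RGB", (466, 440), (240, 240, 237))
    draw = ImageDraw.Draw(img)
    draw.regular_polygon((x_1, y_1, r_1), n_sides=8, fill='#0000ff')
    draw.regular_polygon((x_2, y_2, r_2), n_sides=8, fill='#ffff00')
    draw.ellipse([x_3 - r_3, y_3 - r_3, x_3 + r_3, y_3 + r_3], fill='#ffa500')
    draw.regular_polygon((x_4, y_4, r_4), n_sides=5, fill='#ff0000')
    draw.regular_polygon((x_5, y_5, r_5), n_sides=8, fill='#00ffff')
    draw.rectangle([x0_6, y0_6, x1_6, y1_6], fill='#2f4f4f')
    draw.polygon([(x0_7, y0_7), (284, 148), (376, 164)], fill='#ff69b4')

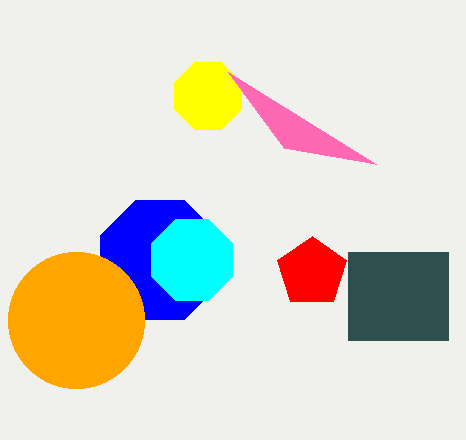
x_1 = 160
y_1 = 260
r_1 = 64
x_2 = 208
y_2 = 96
r_2 = 36
x_3 = 76
y_3 = 320
r_3 = 68
x_4 = 312
y_4 = 272
r_4 = 36
x_5 = 192
y_5 = 260
r_5 = 44
x0_6 = 348
y0_6 = 252
x1_6 = 448
y1_6 = 340
x0_7 = 228
y0_7 = 72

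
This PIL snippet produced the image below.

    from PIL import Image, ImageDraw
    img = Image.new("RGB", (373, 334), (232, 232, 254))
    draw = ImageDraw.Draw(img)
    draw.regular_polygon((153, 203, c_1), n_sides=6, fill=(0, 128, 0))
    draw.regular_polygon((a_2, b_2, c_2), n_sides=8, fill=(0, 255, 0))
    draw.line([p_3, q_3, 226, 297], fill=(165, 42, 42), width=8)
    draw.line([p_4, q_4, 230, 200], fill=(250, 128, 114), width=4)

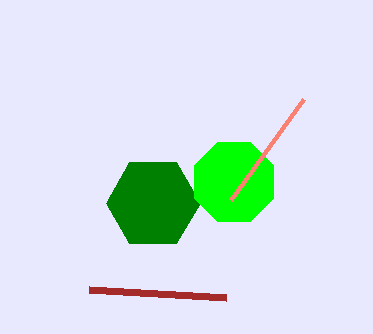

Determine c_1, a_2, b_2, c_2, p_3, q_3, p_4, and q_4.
c_1 = 47; a_2 = 234; b_2 = 182; c_2 = 43; p_3 = 89; q_3 = 289; p_4 = 303; q_4 = 99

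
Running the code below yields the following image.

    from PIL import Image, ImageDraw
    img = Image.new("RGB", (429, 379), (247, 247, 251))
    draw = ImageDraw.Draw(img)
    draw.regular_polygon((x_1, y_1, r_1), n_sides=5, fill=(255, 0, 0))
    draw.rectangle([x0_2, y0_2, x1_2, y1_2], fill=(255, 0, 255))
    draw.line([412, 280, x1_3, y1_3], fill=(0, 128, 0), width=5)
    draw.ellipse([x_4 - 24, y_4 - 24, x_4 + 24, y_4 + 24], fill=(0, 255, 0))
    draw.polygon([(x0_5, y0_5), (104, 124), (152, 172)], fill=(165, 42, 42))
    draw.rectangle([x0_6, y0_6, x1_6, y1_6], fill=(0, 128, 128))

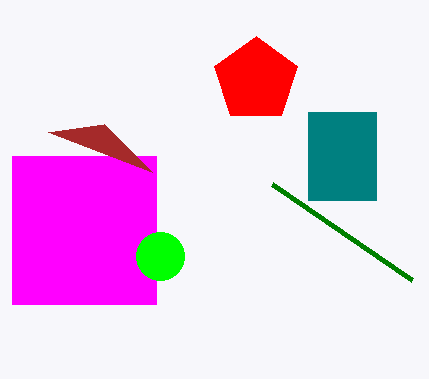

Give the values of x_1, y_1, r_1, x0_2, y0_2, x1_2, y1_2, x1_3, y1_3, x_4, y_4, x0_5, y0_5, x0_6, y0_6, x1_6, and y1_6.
x_1 = 256
y_1 = 80
r_1 = 44
x0_2 = 12
y0_2 = 156
x1_2 = 156
y1_2 = 304
x1_3 = 272
y1_3 = 184
x_4 = 160
y_4 = 256
x0_5 = 48
y0_5 = 132
x0_6 = 308
y0_6 = 112
x1_6 = 376
y1_6 = 200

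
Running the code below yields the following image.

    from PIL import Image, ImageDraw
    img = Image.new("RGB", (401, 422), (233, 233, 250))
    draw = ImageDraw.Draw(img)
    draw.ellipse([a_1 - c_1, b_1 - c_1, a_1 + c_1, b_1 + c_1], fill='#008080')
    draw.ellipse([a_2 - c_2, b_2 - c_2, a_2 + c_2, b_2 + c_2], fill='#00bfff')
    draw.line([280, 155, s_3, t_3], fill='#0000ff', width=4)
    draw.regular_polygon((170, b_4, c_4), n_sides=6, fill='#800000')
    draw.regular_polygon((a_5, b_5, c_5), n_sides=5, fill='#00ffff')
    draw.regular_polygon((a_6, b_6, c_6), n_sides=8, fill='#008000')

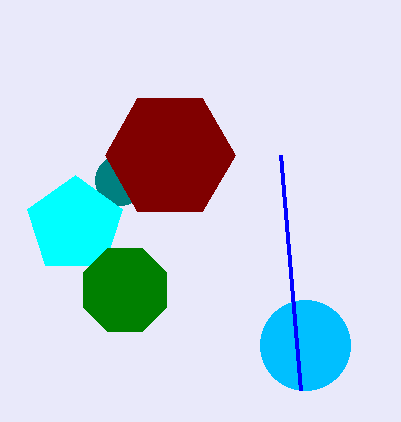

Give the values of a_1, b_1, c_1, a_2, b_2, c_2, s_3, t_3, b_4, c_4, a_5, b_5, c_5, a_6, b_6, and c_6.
a_1 = 120; b_1 = 180; c_1 = 25; a_2 = 305; b_2 = 345; c_2 = 45; s_3 = 300; t_3 = 390; b_4 = 155; c_4 = 65; a_5 = 75; b_5 = 225; c_5 = 50; a_6 = 125; b_6 = 290; c_6 = 45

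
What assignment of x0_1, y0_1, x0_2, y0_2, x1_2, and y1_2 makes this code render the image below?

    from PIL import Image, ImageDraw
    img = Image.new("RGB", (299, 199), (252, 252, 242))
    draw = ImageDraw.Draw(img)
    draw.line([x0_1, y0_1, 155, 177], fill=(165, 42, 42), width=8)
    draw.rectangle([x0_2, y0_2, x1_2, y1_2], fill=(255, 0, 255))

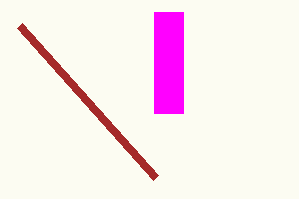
x0_1 = 19, y0_1 = 25, x0_2 = 154, y0_2 = 12, x1_2 = 183, y1_2 = 113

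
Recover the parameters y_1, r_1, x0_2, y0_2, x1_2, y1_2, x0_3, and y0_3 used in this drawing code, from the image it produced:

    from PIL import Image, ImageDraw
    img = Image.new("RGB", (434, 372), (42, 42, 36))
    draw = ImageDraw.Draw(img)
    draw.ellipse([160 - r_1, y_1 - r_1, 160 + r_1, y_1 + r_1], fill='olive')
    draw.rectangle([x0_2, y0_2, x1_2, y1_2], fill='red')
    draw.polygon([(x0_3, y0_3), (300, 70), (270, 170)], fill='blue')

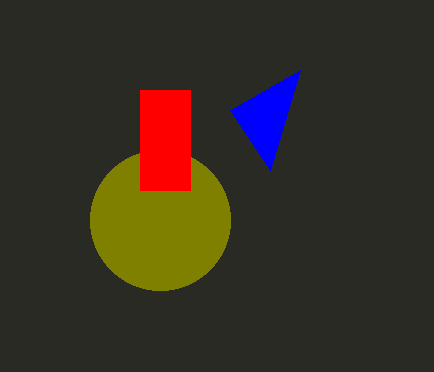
y_1 = 220; r_1 = 70; x0_2 = 140; y0_2 = 90; x1_2 = 190; y1_2 = 190; x0_3 = 230; y0_3 = 110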